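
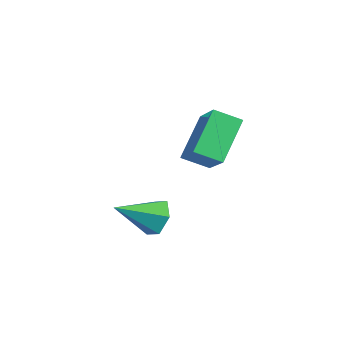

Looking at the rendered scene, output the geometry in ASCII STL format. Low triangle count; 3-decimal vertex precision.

solid 
facet normal 0.154 0.858 -0.489
outer loop
vertex -0.638 -2.107 -3.847
vertex -1.362 -1.816 -3.565
vertex -0.667 -1.692 -3.128
endloop
endfacet
facet normal 0.857 -0.430 0.283
outer loop
vertex -0.638 -2.107 -3.847
vertex -0.667 -1.692 -3.128
vertex -1.638 -3.344 -2.695
endloop
endfacet
facet normal 0.155 0.858 -0.490
outer loop
vertex -0.667 -1.692 -3.128
vertex -1.362 -1.816 -3.565
vertex -1.392 -1.401 -2.847
endloop
endfacet
facet normal 0.370 0.026 0.929
outer loop
vertex -0.667 -1.692 -3.128
vertex -1.392 -1.401 -2.847
vertex -1.638 -3.344 -2.695
endloop
endfacet
facet normal 0.155 0.858 -0.490
outer loop
vertex -1.392 -1.401 -2.847
vertex -1.362 -1.816 -3.565
vertex -2.087 -1.525 -3.284
endloop
endfacet
facet normal -0.545 0.134 0.828
outer loop
vertex -1.392 -1.401 -2.847
vertex -2.087 -1.525 -3.284
vertex -1.638 -3.344 -2.695
endloop
endfacet
facet normal 0.155 0.858 -0.490
outer loop
vertex -2.087 -1.525 -3.284
vertex -1.362 -1.816 -3.565
vertex -2.057 -1.94 -4.002
endloop
endfacet
facet normal -0.973 -0.213 0.083
outer loop
vertex -2.087 -1.525 -3.284
vertex -2.057 -1.94 -4.002
vertex -1.638 -3.344 -2.695
endloop
endfacet
facet normal 0.154 0.858 -0.489
outer loop
vertex -2.057 -1.94 -4.002
vertex -1.362 -1.816 -3.565
vertex -1.333 -2.231 -4.284
endloop
endfacet
facet normal -0.487 -0.668 -0.562
outer loop
vertex -2.057 -1.94 -4.002
vertex -1.333 -2.231 -4.284
vertex -1.638 -3.344 -2.695
endloop
endfacet
facet normal 0.154 0.858 -0.489
outer loop
vertex -1.333 -2.231 -4.284
vertex -1.362 -1.816 -3.565
vertex -0.638 -2.107 -3.847
endloop
endfacet
facet normal 0.429 -0.777 -0.462
outer loop
vertex -1.333 -2.231 -4.284
vertex -0.638 -2.107 -3.847
vertex -1.638 -3.344 -2.695
endloop
endfacet
facet normal -0.438 0.635 0.637
outer loop
vertex -3.242 1.438 -0.044
vertex -2.662 2.329 -0.533
vertex -4.675 1.692 -1.281
endloop
endfacet
facet normal -0.496 -0.761 0.418
outer loop
vertex -3.778 0.391 -2.587
vertex -3.242 1.438 -0.044
vertex -4.675 1.692 -1.281
endloop
endfacet
facet normal -0.438 0.635 0.637
outer loop
vertex -4.675 1.692 -1.281
vertex -2.662 2.329 -0.533
vertex -4.095 2.583 -1.77
endloop
endfacet
facet normal -0.750 0.133 -0.648
outer loop
vertex -4.095 2.583 -1.77
vertex -3.778 0.391 -2.587
vertex -4.675 1.692 -1.281
endloop
endfacet
facet normal 0.750 -0.133 0.648
outer loop
vertex -3.242 1.438 -0.044
vertex -1.765 1.028 -1.839
vertex -2.662 2.329 -0.533
endloop
endfacet
facet normal -0.496 -0.761 0.418
outer loop
vertex -2.345 0.137 -1.35
vertex -3.242 1.438 -0.044
vertex -3.778 0.391 -2.587
endloop
endfacet
facet normal 0.750 -0.133 0.648
outer loop
vertex -2.345 0.137 -1.35
vertex -1.765 1.028 -1.839
vertex -3.242 1.438 -0.044
endloop
endfacet
facet normal 0.496 0.761 -0.418
outer loop
vertex -2.662 2.329 -0.533
vertex -1.765 1.028 -1.839
vertex -4.095 2.583 -1.77
endloop
endfacet
facet normal -0.750 0.133 -0.648
outer loop
vertex -3.198 1.282 -3.076
vertex -3.778 0.391 -2.587
vertex -4.095 2.583 -1.77
endloop
endfacet
facet normal 0.496 0.761 -0.418
outer loop
vertex -4.095 2.583 -1.77
vertex -1.765 1.028 -1.839
vertex -3.198 1.282 -3.076
endloop
endfacet
facet normal 0.438 -0.635 -0.637
outer loop
vertex -3.198 1.282 -3.076
vertex -2.345 0.137 -1.35
vertex -3.778 0.391 -2.587
endloop
endfacet
facet normal 0.438 -0.635 -0.637
outer loop
vertex -1.765 1.028 -1.839
vertex -2.345 0.137 -1.35
vertex -3.198 1.282 -3.076
endloop
endfacet

endsolid


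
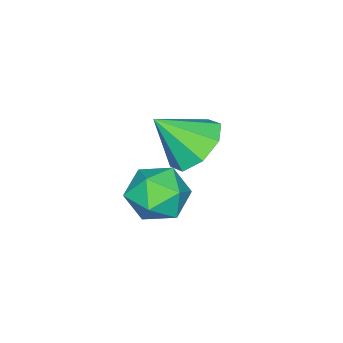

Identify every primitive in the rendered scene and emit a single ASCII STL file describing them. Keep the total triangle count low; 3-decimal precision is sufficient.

solid 
facet normal -0.400 0.588 -0.703
outer loop
vertex -1.472 0.557 -1.719
vertex -2.024 0.976 -1.055
vertex -1.149 1.143 -1.413
endloop
endfacet
facet normal 0.896 -0.419 -0.143
outer loop
vertex -1.472 0.557 -1.719
vertex -1.149 1.143 -1.413
vertex -1.416 0.084 0.015
endloop
endfacet
facet normal -0.400 0.587 -0.704
outer loop
vertex -1.149 1.143 -1.413
vertex -2.024 0.976 -1.055
vertex -1.339 1.631 -0.898
endloop
endfacet
facet normal 0.961 0.104 0.256
outer loop
vertex -1.149 1.143 -1.413
vertex -1.339 1.631 -0.898
vertex -1.416 0.084 0.015
endloop
endfacet
facet normal -0.400 0.587 -0.703
outer loop
vertex -1.339 1.631 -0.898
vertex -2.024 0.976 -1.055
vertex -1.931 1.735 -0.474
endloop
endfacet
facet normal 0.580 0.392 0.714
outer loop
vertex -1.339 1.631 -0.898
vertex -1.931 1.735 -0.474
vertex -1.416 0.084 0.015
endloop
endfacet
facet normal -0.401 0.587 -0.703
outer loop
vertex -1.931 1.735 -0.474
vertex -2.024 0.976 -1.055
vertex -2.576 1.395 -0.39
endloop
endfacet
facet normal -0.021 0.278 0.960
outer loop
vertex -1.931 1.735 -0.474
vertex -2.576 1.395 -0.39
vertex -1.416 0.084 0.015
endloop
endfacet
facet normal -0.400 0.588 -0.703
outer loop
vertex -2.576 1.395 -0.39
vertex -2.024 0.976 -1.055
vertex -2.899 0.81 -0.696
endloop
endfacet
facet normal -0.493 -0.173 0.852
outer loop
vertex -2.576 1.395 -0.39
vertex -2.899 0.81 -0.696
vertex -1.416 0.084 0.015
endloop
endfacet
facet normal -0.400 0.587 -0.704
outer loop
vertex -2.899 0.81 -0.696
vertex -2.024 0.976 -1.055
vertex -2.709 0.322 -1.211
endloop
endfacet
facet normal -0.558 -0.695 0.453
outer loop
vertex -2.899 0.81 -0.696
vertex -2.709 0.322 -1.211
vertex -1.416 0.084 0.015
endloop
endfacet
facet normal -0.401 0.588 -0.703
outer loop
vertex -2.709 0.322 -1.211
vertex -2.024 0.976 -1.055
vertex -2.118 0.218 -1.635
endloop
endfacet
facet normal -0.177 -0.984 -0.005
outer loop
vertex -2.709 0.322 -1.211
vertex -2.118 0.218 -1.635
vertex -1.416 0.084 0.015
endloop
endfacet
facet normal -0.400 0.588 -0.703
outer loop
vertex -2.118 0.218 -1.635
vertex -2.024 0.976 -1.055
vertex -1.472 0.557 -1.719
endloop
endfacet
facet normal 0.424 -0.870 -0.251
outer loop
vertex -2.118 0.218 -1.635
vertex -1.472 0.557 -1.719
vertex -1.416 0.084 0.015
endloop
endfacet
facet normal -0.947 0.214 0.239
outer loop
vertex -2.574 0.515 -3.597
vertex -2.795 -0.438 -3.618
vertex -2.491 -0.024 -2.785
endloop
endfacet
facet normal -0.500 0.697 0.514
outer loop
vertex -2.574 0.515 -3.597
vertex -2.491 -0.024 -2.785
vertex -1.803 0.634 -3.008
endloop
endfacet
facet normal -0.135 0.991 -0.024
outer loop
vertex -2.574 0.515 -3.597
vertex -1.803 0.634 -3.008
vertex -1.681 0.627 -3.978
endloop
endfacet
facet normal -0.356 0.689 -0.631
outer loop
vertex -2.574 0.515 -3.597
vertex -1.681 0.627 -3.978
vertex -2.294 -0.035 -4.355
endloop
endfacet
facet normal -0.858 0.209 -0.469
outer loop
vertex -2.574 0.515 -3.597
vertex -2.294 -0.035 -4.355
vertex -2.795 -0.438 -3.618
endloop
endfacet
facet normal -0.036 0.354 0.934
outer loop
vertex -1.803 0.634 -3.008
vertex -2.491 -0.024 -2.785
vertex -1.546 -0.245 -2.665
endloop
endfacet
facet normal -0.759 -0.428 0.490
outer loop
vertex -2.491 -0.024 -2.785
vertex -2.795 -0.438 -3.618
vertex -2.159 -0.907 -3.042
endloop
endfacet
facet normal -0.615 -0.436 -0.657
outer loop
vertex -2.795 -0.438 -3.618
vertex -2.294 -0.035 -4.355
vertex -2.037 -0.914 -4.012
endloop
endfacet
facet normal 0.197 0.341 -0.919
outer loop
vertex -2.294 -0.035 -4.355
vertex -1.681 0.627 -3.978
vertex -1.349 -0.256 -4.235
endloop
endfacet
facet normal 0.554 0.830 0.064
outer loop
vertex -1.681 0.627 -3.978
vertex -1.803 0.634 -3.008
vertex -1.045 0.158 -3.402
endloop
endfacet
facet normal 0.356 -0.689 0.631
outer loop
vertex -1.266 -0.795 -3.423
vertex -1.546 -0.245 -2.665
vertex -2.159 -0.907 -3.042
endloop
endfacet
facet normal 0.135 -0.991 0.024
outer loop
vertex -1.266 -0.795 -3.423
vertex -2.159 -0.907 -3.042
vertex -2.037 -0.914 -4.012
endloop
endfacet
facet normal 0.500 -0.697 -0.514
outer loop
vertex -1.266 -0.795 -3.423
vertex -2.037 -0.914 -4.012
vertex -1.349 -0.256 -4.235
endloop
endfacet
facet normal 0.947 -0.214 -0.239
outer loop
vertex -1.266 -0.795 -3.423
vertex -1.349 -0.256 -4.235
vertex -1.045 0.158 -3.402
endloop
endfacet
facet normal 0.858 -0.209 0.469
outer loop
vertex -1.266 -0.795 -3.423
vertex -1.045 0.158 -3.402
vertex -1.546 -0.245 -2.665
endloop
endfacet
facet normal -0.197 -0.341 0.919
outer loop
vertex -2.159 -0.907 -3.042
vertex -1.546 -0.245 -2.665
vertex -2.491 -0.024 -2.785
endloop
endfacet
facet normal -0.554 -0.830 -0.064
outer loop
vertex -2.037 -0.914 -4.012
vertex -2.159 -0.907 -3.042
vertex -2.795 -0.438 -3.618
endloop
endfacet
facet normal 0.036 -0.354 -0.934
outer loop
vertex -1.349 -0.256 -4.235
vertex -2.037 -0.914 -4.012
vertex -2.294 -0.035 -4.355
endloop
endfacet
facet normal 0.759 0.428 -0.490
outer loop
vertex -1.045 0.158 -3.402
vertex -1.349 -0.256 -4.235
vertex -1.681 0.627 -3.978
endloop
endfacet
facet normal 0.615 0.436 0.657
outer loop
vertex -1.546 -0.245 -2.665
vertex -1.045 0.158 -3.402
vertex -1.803 0.634 -3.008
endloop
endfacet

endsolid


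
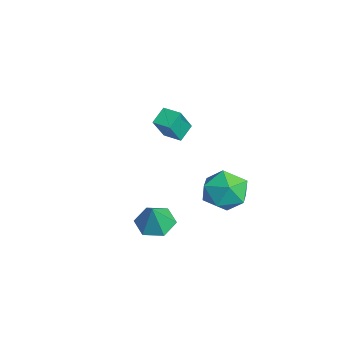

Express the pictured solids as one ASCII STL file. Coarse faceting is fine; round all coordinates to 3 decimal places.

solid 
facet normal -0.811 0.012 0.584
outer loop
vertex 1.979 3.534 1.311
vertex 1.941 2.294 1.284
vertex 2.587 2.877 2.169
endloop
endfacet
facet normal -0.393 0.574 0.718
outer loop
vertex 1.979 3.534 1.311
vertex 2.587 2.877 2.169
vertex 3.119 3.876 1.661
endloop
endfacet
facet normal -0.317 0.942 0.111
outer loop
vertex 1.979 3.534 1.311
vertex 3.119 3.876 1.661
vertex 2.802 3.911 0.462
endloop
endfacet
facet normal -0.688 0.607 -0.398
outer loop
vertex 1.979 3.534 1.311
vertex 2.802 3.911 0.462
vertex 2.074 2.933 0.229
endloop
endfacet
facet normal -0.994 0.033 -0.105
outer loop
vertex 1.979 3.534 1.311
vertex 2.074 2.933 0.229
vertex 1.941 2.294 1.284
endloop
endfacet
facet normal 0.250 0.330 0.910
outer loop
vertex 3.119 3.876 1.661
vertex 2.587 2.877 2.169
vertex 3.786 2.847 1.851
endloop
endfacet
facet normal -0.428 -0.579 0.694
outer loop
vertex 2.587 2.877 2.169
vertex 1.941 2.294 1.284
vertex 3.058 1.869 1.618
endloop
endfacet
facet normal -0.723 -0.547 -0.422
outer loop
vertex 1.941 2.294 1.284
vertex 2.074 2.933 0.229
vertex 2.741 1.904 0.419
endloop
endfacet
facet normal -0.228 0.383 -0.895
outer loop
vertex 2.074 2.933 0.229
vertex 2.802 3.911 0.462
vertex 3.273 2.903 -0.089
endloop
endfacet
facet normal 0.373 0.925 -0.072
outer loop
vertex 2.802 3.911 0.462
vertex 3.119 3.876 1.661
vertex 3.919 3.486 0.796
endloop
endfacet
facet normal 0.688 -0.607 0.398
outer loop
vertex 3.881 2.246 0.769
vertex 3.786 2.847 1.851
vertex 3.058 1.869 1.618
endloop
endfacet
facet normal 0.317 -0.942 -0.111
outer loop
vertex 3.881 2.246 0.769
vertex 3.058 1.869 1.618
vertex 2.741 1.904 0.419
endloop
endfacet
facet normal 0.393 -0.574 -0.718
outer loop
vertex 3.881 2.246 0.769
vertex 2.741 1.904 0.419
vertex 3.273 2.903 -0.089
endloop
endfacet
facet normal 0.811 -0.012 -0.584
outer loop
vertex 3.881 2.246 0.769
vertex 3.273 2.903 -0.089
vertex 3.919 3.486 0.796
endloop
endfacet
facet normal 0.994 -0.033 0.105
outer loop
vertex 3.881 2.246 0.769
vertex 3.919 3.486 0.796
vertex 3.786 2.847 1.851
endloop
endfacet
facet normal 0.228 -0.383 0.895
outer loop
vertex 3.058 1.869 1.618
vertex 3.786 2.847 1.851
vertex 2.587 2.877 2.169
endloop
endfacet
facet normal -0.373 -0.925 0.072
outer loop
vertex 2.741 1.904 0.419
vertex 3.058 1.869 1.618
vertex 1.941 2.294 1.284
endloop
endfacet
facet normal -0.250 -0.330 -0.910
outer loop
vertex 3.273 2.903 -0.089
vertex 2.741 1.904 0.419
vertex 2.074 2.933 0.229
endloop
endfacet
facet normal 0.428 0.579 -0.694
outer loop
vertex 3.919 3.486 0.796
vertex 3.273 2.903 -0.089
vertex 2.802 3.911 0.462
endloop
endfacet
facet normal 0.723 0.547 0.422
outer loop
vertex 3.786 2.847 1.851
vertex 3.919 3.486 0.796
vertex 3.119 3.876 1.661
endloop
endfacet
facet normal -0.381 0.182 -0.906
outer loop
vertex 3.339 -1.038 -1.007
vertex 2.792 -0.317 -0.632
vertex 3.69 -0.124 -0.971
endloop
endfacet
facet normal 0.928 -0.360 0.092
outer loop
vertex 3.339 -1.038 -1.007
vertex 3.69 -0.124 -0.971
vertex 3.348 -0.583 0.692
endloop
endfacet
facet normal -0.381 0.182 -0.906
outer loop
vertex 3.69 -0.124 -0.971
vertex 2.792 -0.317 -0.632
vertex 3.143 0.597 -0.596
endloop
endfacet
facet normal 0.829 0.472 0.301
outer loop
vertex 3.69 -0.124 -0.971
vertex 3.143 0.597 -0.596
vertex 3.348 -0.583 0.692
endloop
endfacet
facet normal -0.382 0.182 -0.906
outer loop
vertex 3.143 0.597 -0.596
vertex 2.792 -0.317 -0.632
vertex 2.245 0.404 -0.256
endloop
endfacet
facet normal 0.092 0.741 0.665
outer loop
vertex 3.143 0.597 -0.596
vertex 2.245 0.404 -0.256
vertex 3.348 -0.583 0.692
endloop
endfacet
facet normal -0.382 0.183 -0.906
outer loop
vertex 2.245 0.404 -0.256
vertex 2.792 -0.317 -0.632
vertex 1.893 -0.51 -0.292
endloop
endfacet
facet normal -0.545 0.178 0.819
outer loop
vertex 2.245 0.404 -0.256
vertex 1.893 -0.51 -0.292
vertex 3.348 -0.583 0.692
endloop
endfacet
facet normal -0.382 0.182 -0.906
outer loop
vertex 1.893 -0.51 -0.292
vertex 2.792 -0.317 -0.632
vertex 2.44 -1.231 -0.667
endloop
endfacet
facet normal -0.445 -0.655 0.610
outer loop
vertex 1.893 -0.51 -0.292
vertex 2.44 -1.231 -0.667
vertex 3.348 -0.583 0.692
endloop
endfacet
facet normal -0.382 0.182 -0.906
outer loop
vertex 2.44 -1.231 -0.667
vertex 2.792 -0.317 -0.632
vertex 3.339 -1.038 -1.007
endloop
endfacet
facet normal 0.291 -0.924 0.246
outer loop
vertex 2.44 -1.231 -0.667
vertex 3.339 -1.038 -1.007
vertex 3.348 -0.583 0.692
endloop
endfacet
facet normal -0.770 -0.637 -0.031
outer loop
vertex -3.365 1.57 2.796
vertex -3.864 2.239 1.443
vertex -2.782 0.892 2.246
endloop
endfacet
facet normal 0.314 -0.421 0.851
outer loop
vertex -1.996 1.541 2.277
vertex -3.365 1.57 2.796
vertex -2.782 0.892 2.246
endloop
endfacet
facet normal -0.770 -0.637 -0.031
outer loop
vertex -2.782 0.892 2.246
vertex -3.864 2.239 1.443
vertex -3.281 1.561 0.892
endloop
endfacet
facet normal 0.555 -0.647 -0.524
outer loop
vertex -3.281 1.561 0.892
vertex -1.996 1.541 2.277
vertex -2.782 0.892 2.246
endloop
endfacet
facet normal -0.554 0.646 0.524
outer loop
vertex -3.365 1.57 2.796
vertex -3.078 2.888 1.474
vertex -3.864 2.239 1.443
endloop
endfacet
facet normal 0.314 -0.422 0.851
outer loop
vertex -2.579 2.219 2.828
vertex -3.365 1.57 2.796
vertex -1.996 1.541 2.277
endloop
endfacet
facet normal -0.555 0.646 0.524
outer loop
vertex -2.579 2.219 2.828
vertex -3.078 2.888 1.474
vertex -3.365 1.57 2.796
endloop
endfacet
facet normal -0.314 0.421 -0.851
outer loop
vertex -3.864 2.239 1.443
vertex -3.078 2.888 1.474
vertex -3.281 1.561 0.892
endloop
endfacet
facet normal 0.555 -0.646 -0.524
outer loop
vertex -2.495 2.21 0.924
vertex -1.996 1.541 2.277
vertex -3.281 1.561 0.892
endloop
endfacet
facet normal -0.313 0.421 -0.851
outer loop
vertex -3.281 1.561 0.892
vertex -3.078 2.888 1.474
vertex -2.495 2.21 0.924
endloop
endfacet
facet normal 0.770 0.637 0.031
outer loop
vertex -2.495 2.21 0.924
vertex -2.579 2.219 2.828
vertex -1.996 1.541 2.277
endloop
endfacet
facet normal 0.770 0.637 0.031
outer loop
vertex -3.078 2.888 1.474
vertex -2.579 2.219 2.828
vertex -2.495 2.21 0.924
endloop
endfacet

endsolid


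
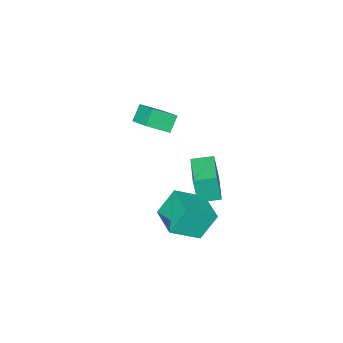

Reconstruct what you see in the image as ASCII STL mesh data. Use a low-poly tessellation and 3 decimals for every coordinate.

solid 
facet normal -0.690 0.464 -0.556
outer loop
vertex -4.054 -2.673 2.939
vertex -3.258 -2.492 2.101
vertex -4.428 -3.999 2.297
endloop
endfacet
facet normal -0.680 -0.155 0.716
outer loop
vertex -3.282 -4.768 3.219
vertex -4.054 -2.673 2.939
vertex -4.428 -3.999 2.297
endloop
endfacet
facet normal -0.690 0.464 -0.556
outer loop
vertex -4.428 -3.999 2.297
vertex -3.258 -2.492 2.101
vertex -3.632 -3.818 1.459
endloop
endfacet
facet normal -0.246 -0.873 -0.422
outer loop
vertex -3.632 -3.818 1.459
vertex -3.282 -4.768 3.219
vertex -4.428 -3.999 2.297
endloop
endfacet
facet normal 0.246 0.873 0.422
outer loop
vertex -4.054 -2.673 2.939
vertex -2.112 -3.261 3.023
vertex -3.258 -2.492 2.101
endloop
endfacet
facet normal -0.680 -0.155 0.716
outer loop
vertex -2.908 -3.442 3.861
vertex -4.054 -2.673 2.939
vertex -3.282 -4.768 3.219
endloop
endfacet
facet normal 0.246 0.873 0.422
outer loop
vertex -2.908 -3.442 3.861
vertex -2.112 -3.261 3.023
vertex -4.054 -2.673 2.939
endloop
endfacet
facet normal 0.680 0.155 -0.716
outer loop
vertex -3.258 -2.492 2.101
vertex -2.112 -3.261 3.023
vertex -3.632 -3.818 1.459
endloop
endfacet
facet normal -0.246 -0.873 -0.422
outer loop
vertex -2.486 -4.587 2.381
vertex -3.282 -4.768 3.219
vertex -3.632 -3.818 1.459
endloop
endfacet
facet normal 0.680 0.155 -0.716
outer loop
vertex -3.632 -3.818 1.459
vertex -2.112 -3.261 3.023
vertex -2.486 -4.587 2.381
endloop
endfacet
facet normal 0.690 -0.464 0.556
outer loop
vertex -2.486 -4.587 2.381
vertex -2.908 -3.442 3.861
vertex -3.282 -4.768 3.219
endloop
endfacet
facet normal 0.690 -0.464 0.556
outer loop
vertex -2.112 -3.261 3.023
vertex -2.908 -3.442 3.861
vertex -2.486 -4.587 2.381
endloop
endfacet
facet normal -0.490 0.232 0.840
outer loop
vertex 0.059 0.8 1.502
vertex 0.952 2.499 1.553
vertex -1.445 1.624 0.396
endloop
endfacet
facet normal -0.465 -0.885 -0.027
outer loop
vertex -0.552 1.201 -1.133
vertex 0.059 0.8 1.502
vertex -1.445 1.624 0.396
endloop
endfacet
facet normal -0.490 0.233 0.840
outer loop
vertex -1.445 1.624 0.396
vertex 0.952 2.499 1.553
vertex -0.551 3.323 0.447
endloop
endfacet
facet normal -0.737 0.404 -0.542
outer loop
vertex -0.551 3.323 0.447
vertex -0.552 1.201 -1.133
vertex -1.445 1.624 0.396
endloop
endfacet
facet normal 0.737 -0.404 0.542
outer loop
vertex 0.059 0.8 1.502
vertex 1.845 2.076 0.024
vertex 0.952 2.499 1.553
endloop
endfacet
facet normal -0.465 -0.885 -0.027
outer loop
vertex 0.951 0.377 -0.027
vertex 0.059 0.8 1.502
vertex -0.552 1.201 -1.133
endloop
endfacet
facet normal 0.737 -0.404 0.542
outer loop
vertex 0.951 0.377 -0.027
vertex 1.845 2.076 0.024
vertex 0.059 0.8 1.502
endloop
endfacet
facet normal 0.465 0.885 0.027
outer loop
vertex 0.952 2.499 1.553
vertex 1.845 2.076 0.024
vertex -0.551 3.323 0.447
endloop
endfacet
facet normal -0.737 0.404 -0.542
outer loop
vertex 0.341 2.9 -1.082
vertex -0.552 1.201 -1.133
vertex -0.551 3.323 0.447
endloop
endfacet
facet normal 0.465 0.885 0.027
outer loop
vertex -0.551 3.323 0.447
vertex 1.845 2.076 0.024
vertex 0.341 2.9 -1.082
endloop
endfacet
facet normal 0.490 -0.233 -0.840
outer loop
vertex 0.341 2.9 -1.082
vertex 0.951 0.377 -0.027
vertex -0.552 1.201 -1.133
endloop
endfacet
facet normal 0.490 -0.233 -0.840
outer loop
vertex 1.845 2.076 0.024
vertex 0.951 0.377 -0.027
vertex 0.341 2.9 -1.082
endloop
endfacet
facet normal -0.703 0.695 0.149
outer loop
vertex -1.081 2.543 4.766
vertex 0.327 3.947 4.856
vertex -1.212 2.788 3.008
endloop
endfacet
facet normal -0.707 -0.706 -0.046
outer loop
vertex -0.347 1.933 2.824
vertex -1.081 2.543 4.766
vertex -1.212 2.788 3.008
endloop
endfacet
facet normal -0.703 0.695 0.149
outer loop
vertex -1.212 2.788 3.008
vertex 0.327 3.947 4.856
vertex 0.196 4.192 3.098
endloop
endfacet
facet normal -0.074 0.138 -0.988
outer loop
vertex 0.196 4.192 3.098
vertex -0.347 1.933 2.824
vertex -1.212 2.788 3.008
endloop
endfacet
facet normal 0.074 -0.138 0.988
outer loop
vertex -1.081 2.543 4.766
vertex 1.192 3.092 4.672
vertex 0.327 3.947 4.856
endloop
endfacet
facet normal -0.707 -0.706 -0.046
outer loop
vertex -0.216 1.688 4.582
vertex -1.081 2.543 4.766
vertex -0.347 1.933 2.824
endloop
endfacet
facet normal 0.074 -0.138 0.988
outer loop
vertex -0.216 1.688 4.582
vertex 1.192 3.092 4.672
vertex -1.081 2.543 4.766
endloop
endfacet
facet normal 0.707 0.706 0.046
outer loop
vertex 0.327 3.947 4.856
vertex 1.192 3.092 4.672
vertex 0.196 4.192 3.098
endloop
endfacet
facet normal -0.074 0.138 -0.988
outer loop
vertex 1.061 3.337 2.914
vertex -0.347 1.933 2.824
vertex 0.196 4.192 3.098
endloop
endfacet
facet normal 0.707 0.706 0.046
outer loop
vertex 0.196 4.192 3.098
vertex 1.192 3.092 4.672
vertex 1.061 3.337 2.914
endloop
endfacet
facet normal 0.703 -0.695 -0.149
outer loop
vertex 1.061 3.337 2.914
vertex -0.216 1.688 4.582
vertex -0.347 1.933 2.824
endloop
endfacet
facet normal 0.703 -0.695 -0.149
outer loop
vertex 1.192 3.092 4.672
vertex -0.216 1.688 4.582
vertex 1.061 3.337 2.914
endloop
endfacet

endsolid


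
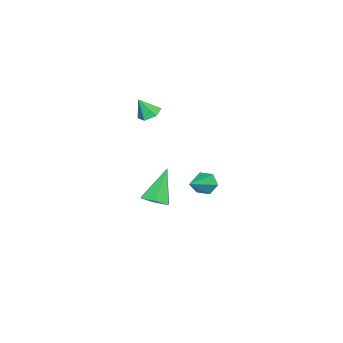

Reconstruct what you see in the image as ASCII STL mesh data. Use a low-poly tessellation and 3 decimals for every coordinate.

solid 
facet normal -0.215 0.425 -0.879
outer loop
vertex -2.142 -1.862 2.18
vertex -2.544 -2.365 2.035
vertex -2.779 -1.835 2.349
endloop
endfacet
facet normal 0.226 0.620 0.752
outer loop
vertex -2.142 -1.862 2.18
vertex -2.779 -1.835 2.349
vertex -2.296 -2.855 3.045
endloop
endfacet
facet normal -0.215 0.425 -0.879
outer loop
vertex -2.779 -1.835 2.349
vertex -2.544 -2.365 2.035
vertex -3.181 -2.338 2.204
endloop
endfacet
facet normal -0.588 0.247 0.770
outer loop
vertex -2.779 -1.835 2.349
vertex -3.181 -2.338 2.204
vertex -2.296 -2.855 3.045
endloop
endfacet
facet normal -0.215 0.427 -0.878
outer loop
vertex -3.181 -2.338 2.204
vertex -2.544 -2.365 2.035
vertex -2.946 -2.868 1.889
endloop
endfacet
facet normal -0.718 -0.562 0.410
outer loop
vertex -3.181 -2.338 2.204
vertex -2.946 -2.868 1.889
vertex -2.296 -2.855 3.045
endloop
endfacet
facet normal -0.215 0.427 -0.879
outer loop
vertex -2.946 -2.868 1.889
vertex -2.544 -2.365 2.035
vertex -2.308 -2.895 1.72
endloop
endfacet
facet normal -0.034 -0.999 0.030
outer loop
vertex -2.946 -2.868 1.889
vertex -2.308 -2.895 1.72
vertex -2.296 -2.855 3.045
endloop
endfacet
facet normal -0.216 0.426 -0.879
outer loop
vertex -2.308 -2.895 1.72
vertex -2.544 -2.365 2.035
vertex -1.907 -2.392 1.865
endloop
endfacet
facet normal 0.780 -0.625 0.012
outer loop
vertex -2.308 -2.895 1.72
vertex -1.907 -2.392 1.865
vertex -2.296 -2.855 3.045
endloop
endfacet
facet normal -0.216 0.426 -0.878
outer loop
vertex -1.907 -2.392 1.865
vertex -2.544 -2.365 2.035
vertex -2.142 -1.862 2.18
endloop
endfacet
facet normal 0.910 0.183 0.372
outer loop
vertex -1.907 -2.392 1.865
vertex -2.142 -1.862 2.18
vertex -2.296 -2.855 3.045
endloop
endfacet
facet normal 0.521 -0.124 -0.844
outer loop
vertex -2.424 -2.11 -4.341
vertex -3.126 -2.343 -4.74
vertex -2.902 -1.533 -4.721
endloop
endfacet
facet normal 0.434 0.718 0.544
outer loop
vertex -2.424 -2.11 -4.341
vertex -2.902 -1.533 -4.721
vertex -4.234 -2.077 -2.94
endloop
endfacet
facet normal 0.520 -0.124 -0.845
outer loop
vertex -2.902 -1.533 -4.721
vertex -3.126 -2.343 -4.74
vertex -3.604 -1.766 -5.119
endloop
endfacet
facet normal -0.334 0.942 0.038
outer loop
vertex -2.902 -1.533 -4.721
vertex -3.604 -1.766 -5.119
vertex -4.234 -2.077 -2.94
endloop
endfacet
facet normal 0.520 -0.124 -0.845
outer loop
vertex -3.604 -1.766 -5.119
vertex -3.126 -2.343 -4.74
vertex -3.828 -2.575 -5.138
endloop
endfacet
facet normal -0.936 0.265 -0.233
outer loop
vertex -3.604 -1.766 -5.119
vertex -3.828 -2.575 -5.138
vertex -4.234 -2.077 -2.94
endloop
endfacet
facet normal 0.520 -0.125 -0.845
outer loop
vertex -3.828 -2.575 -5.138
vertex -3.126 -2.343 -4.74
vertex -3.349 -3.152 -4.758
endloop
endfacet
facet normal -0.770 -0.638 0.002
outer loop
vertex -3.828 -2.575 -5.138
vertex -3.349 -3.152 -4.758
vertex -4.234 -2.077 -2.94
endloop
endfacet
facet normal 0.520 -0.125 -0.845
outer loop
vertex -3.349 -3.152 -4.758
vertex -3.126 -2.343 -4.74
vertex -2.647 -2.92 -4.36
endloop
endfacet
facet normal -0.003 -0.861 0.508
outer loop
vertex -3.349 -3.152 -4.758
vertex -2.647 -2.92 -4.36
vertex -4.234 -2.077 -2.94
endloop
endfacet
facet normal 0.521 -0.124 -0.845
outer loop
vertex -2.647 -2.92 -4.36
vertex -3.126 -2.343 -4.74
vertex -2.424 -2.11 -4.341
endloop
endfacet
facet normal 0.600 -0.183 0.779
outer loop
vertex -2.647 -2.92 -4.36
vertex -2.424 -2.11 -4.341
vertex -4.234 -2.077 -2.94
endloop
endfacet
facet normal -0.870 0.104 -0.482
outer loop
vertex -0.788 1.377 -1.879
vertex -1.104 1.011 -1.387
vertex -1.055 1.697 -1.328
endloop
endfacet
facet normal 0.549 0.811 -0.205
outer loop
vertex -0.788 1.377 -1.879
vertex -1.055 1.697 -1.328
vertex 0.584 0.809 -0.453
endloop
endfacet
facet normal -0.871 0.104 -0.480
outer loop
vertex -1.055 1.697 -1.328
vertex -1.104 1.011 -1.387
vertex -1.37 1.33 -0.836
endloop
endfacet
facet normal 0.083 0.773 0.629
outer loop
vertex -1.055 1.697 -1.328
vertex -1.37 1.33 -0.836
vertex 0.584 0.809 -0.453
endloop
endfacet
facet normal -0.870 0.105 -0.481
outer loop
vertex -1.37 1.33 -0.836
vertex -1.104 1.011 -1.387
vertex -1.42 0.645 -0.895
endloop
endfacet
facet normal -0.210 -0.069 0.975
outer loop
vertex -1.37 1.33 -0.836
vertex -1.42 0.645 -0.895
vertex 0.584 0.809 -0.453
endloop
endfacet
facet normal -0.870 0.104 -0.481
outer loop
vertex -1.42 0.645 -0.895
vertex -1.104 1.011 -1.387
vertex -1.154 0.325 -1.445
endloop
endfacet
facet normal -0.037 -0.871 0.489
outer loop
vertex -1.42 0.645 -0.895
vertex -1.154 0.325 -1.445
vertex 0.584 0.809 -0.453
endloop
endfacet
facet normal -0.870 0.104 -0.481
outer loop
vertex -1.154 0.325 -1.445
vertex -1.104 1.011 -1.387
vertex -0.838 0.692 -1.937
endloop
endfacet
facet normal 0.430 -0.834 -0.346
outer loop
vertex -1.154 0.325 -1.445
vertex -0.838 0.692 -1.937
vertex 0.584 0.809 -0.453
endloop
endfacet
facet normal -0.870 0.104 -0.481
outer loop
vertex -0.838 0.692 -1.937
vertex -1.104 1.011 -1.387
vertex -0.788 1.377 -1.879
endloop
endfacet
facet normal 0.722 0.006 -0.692
outer loop
vertex -0.838 0.692 -1.937
vertex -0.788 1.377 -1.879
vertex 0.584 0.809 -0.453
endloop
endfacet

endsolid


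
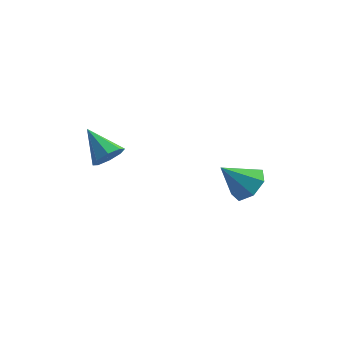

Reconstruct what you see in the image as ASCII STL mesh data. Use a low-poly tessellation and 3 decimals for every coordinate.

solid 
facet normal 0.648 0.255 -0.718
outer loop
vertex 4.244 3.12 -2.944
vertex 3.705 2.555 -3.631
vertex 3.587 3.558 -3.381
endloop
endfacet
facet normal -0.093 0.629 0.771
outer loop
vertex 4.244 3.12 -2.944
vertex 3.587 3.558 -3.381
vertex 2.515 2.085 -2.309
endloop
endfacet
facet normal 0.647 0.255 -0.719
outer loop
vertex 3.587 3.558 -3.381
vertex 3.705 2.555 -3.631
vertex 3.018 3.24 -4.006
endloop
endfacet
facet normal -0.677 0.686 0.267
outer loop
vertex 3.587 3.558 -3.381
vertex 3.018 3.24 -4.006
vertex 2.515 2.085 -2.309
endloop
endfacet
facet normal 0.647 0.255 -0.719
outer loop
vertex 3.018 3.24 -4.006
vertex 3.705 2.555 -3.631
vertex 2.967 2.407 -4.348
endloop
endfacet
facet normal -0.971 0.139 -0.193
outer loop
vertex 3.018 3.24 -4.006
vertex 2.967 2.407 -4.348
vertex 2.515 2.085 -2.309
endloop
endfacet
facet normal 0.647 0.256 -0.718
outer loop
vertex 2.967 2.407 -4.348
vertex 3.705 2.555 -3.631
vertex 3.472 1.685 -4.151
endloop
endfacet
facet normal -0.756 -0.600 -0.262
outer loop
vertex 2.967 2.407 -4.348
vertex 3.472 1.685 -4.151
vertex 2.515 2.085 -2.309
endloop
endfacet
facet normal 0.647 0.256 -0.718
outer loop
vertex 3.472 1.685 -4.151
vertex 3.705 2.555 -3.631
vertex 4.152 1.619 -3.562
endloop
endfacet
facet normal -0.192 -0.975 0.112
outer loop
vertex 3.472 1.685 -4.151
vertex 4.152 1.619 -3.562
vertex 2.515 2.085 -2.309
endloop
endfacet
facet normal 0.647 0.256 -0.718
outer loop
vertex 4.152 1.619 -3.562
vertex 3.705 2.555 -3.631
vertex 4.496 2.257 -3.025
endloop
endfacet
facet normal 0.295 -0.703 0.647
outer loop
vertex 4.152 1.619 -3.562
vertex 4.496 2.257 -3.025
vertex 2.515 2.085 -2.309
endloop
endfacet
facet normal 0.647 0.256 -0.718
outer loop
vertex 4.496 2.257 -3.025
vertex 3.705 2.555 -3.631
vertex 4.244 3.12 -2.944
endloop
endfacet
facet normal 0.339 0.011 0.941
outer loop
vertex 4.496 2.257 -3.025
vertex 4.244 3.12 -2.944
vertex 2.515 2.085 -2.309
endloop
endfacet
facet normal 0.680 -0.499 -0.537
outer loop
vertex -1.223 -1.235 0.802
vertex -1.724 -1.221 0.154
vertex -1.136 -0.729 0.442
endloop
endfacet
facet normal 0.401 0.484 0.778
outer loop
vertex -1.223 -1.235 0.802
vertex -1.136 -0.729 0.442
vertex -2.956 -0.319 1.126
endloop
endfacet
facet normal 0.680 -0.499 -0.537
outer loop
vertex -1.136 -0.729 0.442
vertex -1.724 -1.221 0.154
vertex -1.394 -0.511 -0.087
endloop
endfacet
facet normal 0.297 0.925 0.236
outer loop
vertex -1.136 -0.729 0.442
vertex -1.394 -0.511 -0.087
vertex -2.956 -0.319 1.126
endloop
endfacet
facet normal 0.681 -0.499 -0.537
outer loop
vertex -1.394 -0.511 -0.087
vertex -1.724 -1.221 0.154
vertex -1.845 -0.709 -0.475
endloop
endfacet
facet normal -0.135 0.937 -0.322
outer loop
vertex -1.394 -0.511 -0.087
vertex -1.845 -0.709 -0.475
vertex -2.956 -0.319 1.126
endloop
endfacet
facet normal 0.680 -0.499 -0.537
outer loop
vertex -1.845 -0.709 -0.475
vertex -1.724 -1.221 0.154
vertex -2.226 -1.207 -0.495
endloop
endfacet
facet normal -0.641 0.514 -0.570
outer loop
vertex -1.845 -0.709 -0.475
vertex -2.226 -1.207 -0.495
vertex -2.956 -0.319 1.126
endloop
endfacet
facet normal 0.681 -0.498 -0.537
outer loop
vertex -2.226 -1.207 -0.495
vertex -1.724 -1.221 0.154
vertex -2.313 -1.714 -0.135
endloop
endfacet
facet normal -0.926 -0.099 -0.363
outer loop
vertex -2.226 -1.207 -0.495
vertex -2.313 -1.714 -0.135
vertex -2.956 -0.319 1.126
endloop
endfacet
facet normal 0.681 -0.498 -0.537
outer loop
vertex -2.313 -1.714 -0.135
vertex -1.724 -1.221 0.154
vertex -2.055 -1.932 0.394
endloop
endfacet
facet normal -0.822 -0.540 0.178
outer loop
vertex -2.313 -1.714 -0.135
vertex -2.055 -1.932 0.394
vertex -2.956 -0.319 1.126
endloop
endfacet
facet normal 0.681 -0.498 -0.537
outer loop
vertex -2.055 -1.932 0.394
vertex -1.724 -1.221 0.154
vertex -1.604 -1.734 0.782
endloop
endfacet
facet normal -0.391 -0.552 0.736
outer loop
vertex -2.055 -1.932 0.394
vertex -1.604 -1.734 0.782
vertex -2.956 -0.319 1.126
endloop
endfacet
facet normal 0.681 -0.498 -0.537
outer loop
vertex -1.604 -1.734 0.782
vertex -1.724 -1.221 0.154
vertex -1.223 -1.235 0.802
endloop
endfacet
facet normal 0.116 -0.128 0.985
outer loop
vertex -1.604 -1.734 0.782
vertex -1.223 -1.235 0.802
vertex -2.956 -0.319 1.126
endloop
endfacet

endsolid


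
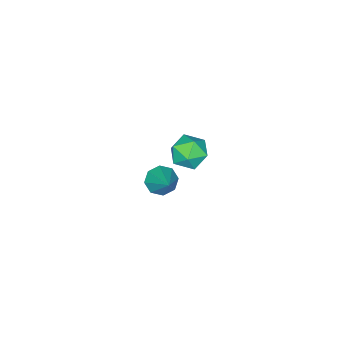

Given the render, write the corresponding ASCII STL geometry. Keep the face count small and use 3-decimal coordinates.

solid 
facet normal -0.700 0.713 -0.038
outer loop
vertex 2.054 -0.825 2.244
vertex 1.779 -1.05 3.099
vertex 2.437 -0.41 2.978
endloop
endfacet
facet normal -0.134 0.891 -0.434
outer loop
vertex 2.054 -0.825 2.244
vertex 2.437 -0.41 2.978
vertex 2.967 -0.676 2.267
endloop
endfacet
facet normal -0.039 0.380 -0.924
outer loop
vertex 2.054 -0.825 2.244
vertex 2.967 -0.676 2.267
vertex 2.638 -1.48 1.95
endloop
endfacet
facet normal -0.546 -0.114 -0.830
outer loop
vertex 2.054 -0.825 2.244
vertex 2.638 -1.48 1.95
vertex 1.904 -1.711 2.464
endloop
endfacet
facet normal -0.955 0.091 -0.283
outer loop
vertex 2.054 -0.825 2.244
vertex 1.904 -1.711 2.464
vertex 1.779 -1.05 3.099
endloop
endfacet
facet normal 0.439 0.898 -0.009
outer loop
vertex 2.967 -0.676 2.267
vertex 2.437 -0.41 2.978
vertex 3.256 -0.809 3.136
endloop
endfacet
facet normal -0.477 0.610 0.632
outer loop
vertex 2.437 -0.41 2.978
vertex 1.779 -1.05 3.099
vertex 2.522 -1.04 3.65
endloop
endfacet
facet normal -0.889 -0.394 0.235
outer loop
vertex 1.779 -1.05 3.099
vertex 1.904 -1.711 2.464
vertex 2.193 -1.844 3.333
endloop
endfacet
facet normal -0.228 -0.725 -0.651
outer loop
vertex 1.904 -1.711 2.464
vertex 2.638 -1.48 1.95
vertex 2.723 -2.11 2.622
endloop
endfacet
facet normal 0.593 0.073 -0.802
outer loop
vertex 2.638 -1.48 1.95
vertex 2.967 -0.676 2.267
vertex 3.381 -1.47 2.501
endloop
endfacet
facet normal 0.546 0.114 0.830
outer loop
vertex 3.106 -1.695 3.356
vertex 3.256 -0.809 3.136
vertex 2.522 -1.04 3.65
endloop
endfacet
facet normal 0.039 -0.380 0.924
outer loop
vertex 3.106 -1.695 3.356
vertex 2.522 -1.04 3.65
vertex 2.193 -1.844 3.333
endloop
endfacet
facet normal 0.134 -0.891 0.434
outer loop
vertex 3.106 -1.695 3.356
vertex 2.193 -1.844 3.333
vertex 2.723 -2.11 2.622
endloop
endfacet
facet normal 0.700 -0.713 0.038
outer loop
vertex 3.106 -1.695 3.356
vertex 2.723 -2.11 2.622
vertex 3.381 -1.47 2.501
endloop
endfacet
facet normal 0.955 -0.091 0.283
outer loop
vertex 3.106 -1.695 3.356
vertex 3.381 -1.47 2.501
vertex 3.256 -0.809 3.136
endloop
endfacet
facet normal 0.228 0.725 0.651
outer loop
vertex 2.522 -1.04 3.65
vertex 3.256 -0.809 3.136
vertex 2.437 -0.41 2.978
endloop
endfacet
facet normal -0.593 -0.073 0.802
outer loop
vertex 2.193 -1.844 3.333
vertex 2.522 -1.04 3.65
vertex 1.779 -1.05 3.099
endloop
endfacet
facet normal -0.439 -0.898 0.009
outer loop
vertex 2.723 -2.11 2.622
vertex 2.193 -1.844 3.333
vertex 1.904 -1.711 2.464
endloop
endfacet
facet normal 0.477 -0.610 -0.632
outer loop
vertex 3.381 -1.47 2.501
vertex 2.723 -2.11 2.622
vertex 2.638 -1.48 1.95
endloop
endfacet
facet normal 0.889 0.394 -0.235
outer loop
vertex 3.256 -0.809 3.136
vertex 3.381 -1.47 2.501
vertex 2.967 -0.676 2.267
endloop
endfacet
facet normal -0.463 -0.623 -0.630
outer loop
vertex 1.432 -4.299 -3.4
vertex 0.76 -4.209 -2.995
vertex 1.097 -3.841 -3.607
endloop
endfacet
facet normal 0.817 0.418 -0.397
outer loop
vertex 1.432 -4.299 -3.4
vertex 1.097 -3.841 -3.607
vertex 1.56 -3.131 -1.905
endloop
endfacet
facet normal -0.463 -0.624 -0.630
outer loop
vertex 1.097 -3.841 -3.607
vertex 0.76 -4.209 -2.995
vertex 0.564 -3.598 -3.456
endloop
endfacet
facet normal 0.270 0.860 -0.432
outer loop
vertex 1.097 -3.841 -3.607
vertex 0.564 -3.598 -3.456
vertex 1.56 -3.131 -1.905
endloop
endfacet
facet normal -0.462 -0.624 -0.630
outer loop
vertex 0.564 -3.598 -3.456
vertex 0.76 -4.209 -2.995
vertex 0.146 -3.714 -3.035
endloop
endfacet
facet normal -0.332 0.941 -0.070
outer loop
vertex 0.564 -3.598 -3.456
vertex 0.146 -3.714 -3.035
vertex 1.56 -3.131 -1.905
endloop
endfacet
facet normal -0.462 -0.624 -0.630
outer loop
vertex 0.146 -3.714 -3.035
vertex 0.76 -4.209 -2.995
vertex 0.087 -4.119 -2.59
endloop
endfacet
facet normal -0.632 0.613 0.474
outer loop
vertex 0.146 -3.714 -3.035
vertex 0.087 -4.119 -2.59
vertex 1.56 -3.131 -1.905
endloop
endfacet
facet normal -0.463 -0.623 -0.631
outer loop
vertex 0.087 -4.119 -2.59
vertex 0.76 -4.209 -2.995
vertex 0.423 -4.578 -2.383
endloop
endfacet
facet normal -0.457 0.066 0.887
outer loop
vertex 0.087 -4.119 -2.59
vertex 0.423 -4.578 -2.383
vertex 1.56 -3.131 -1.905
endloop
endfacet
facet normal -0.463 -0.623 -0.631
outer loop
vertex 0.423 -4.578 -2.383
vertex 0.76 -4.209 -2.995
vertex 0.955 -4.82 -2.534
endloop
endfacet
facet normal 0.091 -0.376 0.922
outer loop
vertex 0.423 -4.578 -2.383
vertex 0.955 -4.82 -2.534
vertex 1.56 -3.131 -1.905
endloop
endfacet
facet normal -0.462 -0.623 -0.631
outer loop
vertex 0.955 -4.82 -2.534
vertex 0.76 -4.209 -2.995
vertex 1.374 -4.705 -2.955
endloop
endfacet
facet normal 0.690 -0.456 0.562
outer loop
vertex 0.955 -4.82 -2.534
vertex 1.374 -4.705 -2.955
vertex 1.56 -3.131 -1.905
endloop
endfacet
facet normal -0.463 -0.624 -0.630
outer loop
vertex 1.374 -4.705 -2.955
vertex 0.76 -4.209 -2.995
vertex 1.432 -4.299 -3.4
endloop
endfacet
facet normal 0.992 -0.126 0.014
outer loop
vertex 1.374 -4.705 -2.955
vertex 1.432 -4.299 -3.4
vertex 1.56 -3.131 -1.905
endloop
endfacet

endsolid


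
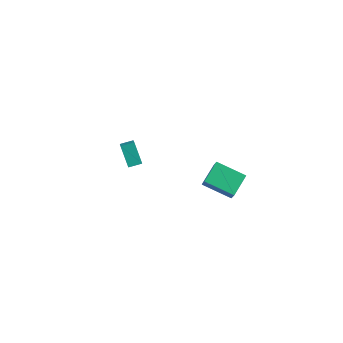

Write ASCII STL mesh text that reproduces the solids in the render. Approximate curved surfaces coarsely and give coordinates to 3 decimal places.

solid 
facet normal -0.392 0.380 -0.838
outer loop
vertex 2.352 0.946 3.325
vertex 3.987 1.317 2.728
vertex 2.418 -0.316 2.722
endloop
endfacet
facet normal -0.919 -0.208 0.335
outer loop
vertex 2.853 -0.737 3.652
vertex 2.352 0.946 3.325
vertex 2.418 -0.316 2.722
endloop
endfacet
facet normal -0.392 0.380 -0.838
outer loop
vertex 2.418 -0.316 2.722
vertex 3.987 1.317 2.728
vertex 4.053 0.056 2.125
endloop
endfacet
facet normal 0.048 -0.901 -0.430
outer loop
vertex 4.053 0.056 2.125
vertex 2.853 -0.737 3.652
vertex 2.418 -0.316 2.722
endloop
endfacet
facet normal -0.047 0.901 0.430
outer loop
vertex 2.352 0.946 3.325
vertex 4.422 0.896 3.658
vertex 3.987 1.317 2.728
endloop
endfacet
facet normal -0.919 -0.208 0.335
outer loop
vertex 2.787 0.524 4.255
vertex 2.352 0.946 3.325
vertex 2.853 -0.737 3.652
endloop
endfacet
facet normal -0.048 0.901 0.431
outer loop
vertex 2.787 0.524 4.255
vertex 4.422 0.896 3.658
vertex 2.352 0.946 3.325
endloop
endfacet
facet normal 0.919 0.208 -0.335
outer loop
vertex 3.987 1.317 2.728
vertex 4.422 0.896 3.658
vertex 4.053 0.056 2.125
endloop
endfacet
facet normal 0.047 -0.901 -0.431
outer loop
vertex 4.488 -0.366 3.055
vertex 2.853 -0.737 3.652
vertex 4.053 0.056 2.125
endloop
endfacet
facet normal 0.919 0.208 -0.335
outer loop
vertex 4.053 0.056 2.125
vertex 4.422 0.896 3.658
vertex 4.488 -0.366 3.055
endloop
endfacet
facet normal 0.392 -0.380 0.838
outer loop
vertex 4.488 -0.366 3.055
vertex 2.787 0.524 4.255
vertex 2.853 -0.737 3.652
endloop
endfacet
facet normal 0.392 -0.380 0.838
outer loop
vertex 4.422 0.896 3.658
vertex 2.787 0.524 4.255
vertex 4.488 -0.366 3.055
endloop
endfacet
facet normal -0.605 0.349 0.716
outer loop
vertex -3.91 1.08 1.248
vertex -3.387 1.666 1.404
vertex -4.675 2.064 0.122
endloop
endfacet
facet normal -0.654 -0.731 -0.195
outer loop
vertex -3.793 1.554 -0.924
vertex -3.91 1.08 1.248
vertex -4.675 2.064 0.122
endloop
endfacet
facet normal -0.605 0.349 0.716
outer loop
vertex -4.675 2.064 0.122
vertex -3.387 1.666 1.404
vertex -4.152 2.65 0.278
endloop
endfacet
facet normal -0.456 0.586 -0.670
outer loop
vertex -4.152 2.65 0.278
vertex -3.793 1.554 -0.924
vertex -4.675 2.064 0.122
endloop
endfacet
facet normal 0.456 -0.586 0.670
outer loop
vertex -3.91 1.08 1.248
vertex -2.505 1.156 0.358
vertex -3.387 1.666 1.404
endloop
endfacet
facet normal -0.654 -0.731 -0.195
outer loop
vertex -3.028 0.57 0.202
vertex -3.91 1.08 1.248
vertex -3.793 1.554 -0.924
endloop
endfacet
facet normal 0.456 -0.586 0.670
outer loop
vertex -3.028 0.57 0.202
vertex -2.505 1.156 0.358
vertex -3.91 1.08 1.248
endloop
endfacet
facet normal 0.654 0.731 0.195
outer loop
vertex -3.387 1.666 1.404
vertex -2.505 1.156 0.358
vertex -4.152 2.65 0.278
endloop
endfacet
facet normal -0.456 0.586 -0.670
outer loop
vertex -3.27 2.14 -0.768
vertex -3.793 1.554 -0.924
vertex -4.152 2.65 0.278
endloop
endfacet
facet normal 0.654 0.731 0.195
outer loop
vertex -4.152 2.65 0.278
vertex -2.505 1.156 0.358
vertex -3.27 2.14 -0.768
endloop
endfacet
facet normal 0.605 -0.349 -0.716
outer loop
vertex -3.27 2.14 -0.768
vertex -3.028 0.57 0.202
vertex -3.793 1.554 -0.924
endloop
endfacet
facet normal 0.605 -0.349 -0.716
outer loop
vertex -2.505 1.156 0.358
vertex -3.028 0.57 0.202
vertex -3.27 2.14 -0.768
endloop
endfacet

endsolid


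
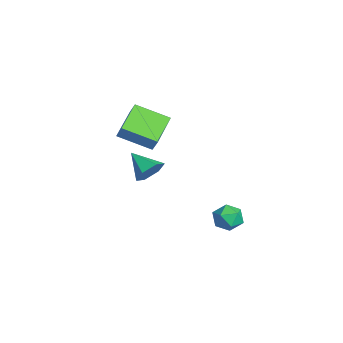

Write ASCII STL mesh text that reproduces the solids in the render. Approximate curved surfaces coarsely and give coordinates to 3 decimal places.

solid 
facet normal -0.041 0.534 0.845
outer loop
vertex 1.659 2.622 -3.353
vertex 1.678 1.956 -2.931
vertex 2.35 2.318 -3.127
endloop
endfacet
facet normal 0.289 0.900 0.327
outer loop
vertex 1.659 2.622 -3.353
vertex 2.35 2.318 -3.127
vertex 2.267 2.609 -3.855
endloop
endfacet
facet normal -0.163 0.961 -0.222
outer loop
vertex 1.659 2.622 -3.353
vertex 2.267 2.609 -3.855
vertex 1.542 2.428 -4.108
endloop
endfacet
facet normal -0.772 0.634 -0.043
outer loop
vertex 1.659 2.622 -3.353
vertex 1.542 2.428 -4.108
vertex 1.178 2.024 -3.537
endloop
endfacet
facet normal -0.696 0.370 0.616
outer loop
vertex 1.659 2.622 -3.353
vertex 1.178 2.024 -3.537
vertex 1.678 1.956 -2.931
endloop
endfacet
facet normal 0.849 0.517 0.110
outer loop
vertex 2.267 2.609 -3.855
vertex 2.35 2.318 -3.127
vertex 2.662 1.936 -3.743
endloop
endfacet
facet normal 0.316 -0.075 0.946
outer loop
vertex 2.35 2.318 -3.127
vertex 1.678 1.956 -2.931
vertex 2.298 1.532 -3.172
endloop
endfacet
facet normal -0.744 -0.341 0.575
outer loop
vertex 1.678 1.956 -2.931
vertex 1.178 2.024 -3.537
vertex 1.573 1.351 -3.425
endloop
endfacet
facet normal -0.866 0.085 -0.492
outer loop
vertex 1.178 2.024 -3.537
vertex 1.542 2.428 -4.108
vertex 1.49 1.642 -4.153
endloop
endfacet
facet normal 0.118 0.616 -0.779
outer loop
vertex 1.542 2.428 -4.108
vertex 2.267 2.609 -3.855
vertex 2.162 2.004 -4.349
endloop
endfacet
facet normal 0.772 -0.634 0.043
outer loop
vertex 2.181 1.338 -3.927
vertex 2.662 1.936 -3.743
vertex 2.298 1.532 -3.172
endloop
endfacet
facet normal 0.163 -0.961 0.222
outer loop
vertex 2.181 1.338 -3.927
vertex 2.298 1.532 -3.172
vertex 1.573 1.351 -3.425
endloop
endfacet
facet normal -0.289 -0.900 -0.327
outer loop
vertex 2.181 1.338 -3.927
vertex 1.573 1.351 -3.425
vertex 1.49 1.642 -4.153
endloop
endfacet
facet normal 0.041 -0.534 -0.845
outer loop
vertex 2.181 1.338 -3.927
vertex 1.49 1.642 -4.153
vertex 2.162 2.004 -4.349
endloop
endfacet
facet normal 0.696 -0.370 -0.616
outer loop
vertex 2.181 1.338 -3.927
vertex 2.162 2.004 -4.349
vertex 2.662 1.936 -3.743
endloop
endfacet
facet normal 0.866 -0.085 0.492
outer loop
vertex 2.298 1.532 -3.172
vertex 2.662 1.936 -3.743
vertex 2.35 2.318 -3.127
endloop
endfacet
facet normal -0.118 -0.616 0.779
outer loop
vertex 1.573 1.351 -3.425
vertex 2.298 1.532 -3.172
vertex 1.678 1.956 -2.931
endloop
endfacet
facet normal -0.849 -0.517 -0.110
outer loop
vertex 1.49 1.642 -4.153
vertex 1.573 1.351 -3.425
vertex 1.178 2.024 -3.537
endloop
endfacet
facet normal -0.316 0.075 -0.946
outer loop
vertex 2.162 2.004 -4.349
vertex 1.49 1.642 -4.153
vertex 1.542 2.428 -4.108
endloop
endfacet
facet normal 0.744 0.341 -0.575
outer loop
vertex 2.662 1.936 -3.743
vertex 2.162 2.004 -4.349
vertex 2.267 2.609 -3.855
endloop
endfacet
facet normal 0.730 0.458 -0.508
outer loop
vertex -2.528 -0.285 -2.536
vertex -2.893 -0.496 -3.251
vertex -3.087 0.222 -2.882
endloop
endfacet
facet normal -0.208 0.385 0.899
outer loop
vertex -2.528 -0.285 -2.536
vertex -3.087 0.222 -2.882
vertex -3.987 -1.184 -2.489
endloop
endfacet
facet normal 0.729 0.458 -0.508
outer loop
vertex -3.087 0.222 -2.882
vertex -2.893 -0.496 -3.251
vertex -3.452 0.01 -3.597
endloop
endfacet
facet normal -0.788 0.570 0.233
outer loop
vertex -3.087 0.222 -2.882
vertex -3.452 0.01 -3.597
vertex -3.987 -1.184 -2.489
endloop
endfacet
facet normal 0.729 0.459 -0.507
outer loop
vertex -3.452 0.01 -3.597
vertex -2.893 -0.496 -3.251
vertex -3.257 -0.708 -3.966
endloop
endfacet
facet normal -0.895 -0.013 -0.447
outer loop
vertex -3.452 0.01 -3.597
vertex -3.257 -0.708 -3.966
vertex -3.987 -1.184 -2.489
endloop
endfacet
facet normal 0.730 0.458 -0.507
outer loop
vertex -3.257 -0.708 -3.966
vertex -2.893 -0.496 -3.251
vertex -2.698 -1.214 -3.619
endloop
endfacet
facet normal -0.422 -0.781 -0.460
outer loop
vertex -3.257 -0.708 -3.966
vertex -2.698 -1.214 -3.619
vertex -3.987 -1.184 -2.489
endloop
endfacet
facet normal 0.730 0.458 -0.507
outer loop
vertex -2.698 -1.214 -3.619
vertex -2.893 -0.496 -3.251
vertex -2.334 -1.003 -2.904
endloop
endfacet
facet normal 0.157 -0.966 0.205
outer loop
vertex -2.698 -1.214 -3.619
vertex -2.334 -1.003 -2.904
vertex -3.987 -1.184 -2.489
endloop
endfacet
facet normal 0.730 0.457 -0.508
outer loop
vertex -2.334 -1.003 -2.904
vertex -2.893 -0.496 -3.251
vertex -2.528 -0.285 -2.536
endloop
endfacet
facet normal 0.264 -0.382 0.885
outer loop
vertex -2.334 -1.003 -2.904
vertex -2.528 -0.285 -2.536
vertex -3.987 -1.184 -2.489
endloop
endfacet
facet normal -0.484 -0.195 -0.853
outer loop
vertex -4.976 -1.028 -0.3
vertex -4.305 0.53 -1.037
vertex -3.471 -1.978 -0.937
endloop
endfacet
facet normal -0.363 -0.842 0.399
outer loop
vertex -3.055 -1.81 -0.203
vertex -4.976 -1.028 -0.3
vertex -3.471 -1.978 -0.937
endloop
endfacet
facet normal -0.484 -0.195 -0.853
outer loop
vertex -3.471 -1.978 -0.937
vertex -4.305 0.53 -1.037
vertex -2.8 -0.42 -1.674
endloop
endfacet
facet normal 0.797 -0.502 -0.337
outer loop
vertex -2.8 -0.42 -1.674
vertex -3.055 -1.81 -0.203
vertex -3.471 -1.978 -0.937
endloop
endfacet
facet normal -0.797 0.502 0.337
outer loop
vertex -4.976 -1.028 -0.3
vertex -3.889 0.698 -0.303
vertex -4.305 0.53 -1.037
endloop
endfacet
facet normal -0.363 -0.842 0.399
outer loop
vertex -4.56 -0.86 0.434
vertex -4.976 -1.028 -0.3
vertex -3.055 -1.81 -0.203
endloop
endfacet
facet normal -0.797 0.502 0.337
outer loop
vertex -4.56 -0.86 0.434
vertex -3.889 0.698 -0.303
vertex -4.976 -1.028 -0.3
endloop
endfacet
facet normal 0.363 0.842 -0.399
outer loop
vertex -4.305 0.53 -1.037
vertex -3.889 0.698 -0.303
vertex -2.8 -0.42 -1.674
endloop
endfacet
facet normal 0.797 -0.502 -0.337
outer loop
vertex -2.384 -0.252 -0.94
vertex -3.055 -1.81 -0.203
vertex -2.8 -0.42 -1.674
endloop
endfacet
facet normal 0.363 0.842 -0.399
outer loop
vertex -2.8 -0.42 -1.674
vertex -3.889 0.698 -0.303
vertex -2.384 -0.252 -0.94
endloop
endfacet
facet normal 0.484 0.195 0.853
outer loop
vertex -2.384 -0.252 -0.94
vertex -4.56 -0.86 0.434
vertex -3.055 -1.81 -0.203
endloop
endfacet
facet normal 0.484 0.195 0.853
outer loop
vertex -3.889 0.698 -0.303
vertex -4.56 -0.86 0.434
vertex -2.384 -0.252 -0.94
endloop
endfacet

endsolid


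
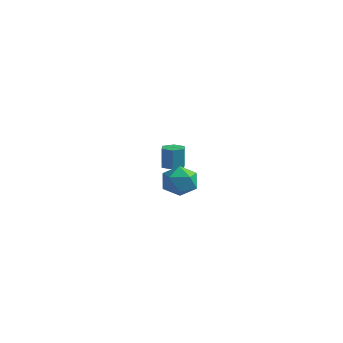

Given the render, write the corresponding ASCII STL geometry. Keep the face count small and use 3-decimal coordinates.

solid 
facet normal 0.497 0.305 0.813
outer loop
vertex 4.321 -2.776 3.164
vertex 3.884 -3.541 3.718
vertex 4.787 -3.704 3.227
endloop
endfacet
facet normal 0.866 0.450 0.219
outer loop
vertex 4.321 -2.776 3.164
vertex 4.787 -3.704 3.227
vertex 4.755 -3.199 2.318
endloop
endfacet
facet normal 0.461 0.865 -0.196
outer loop
vertex 4.321 -2.776 3.164
vertex 4.755 -3.199 2.318
vertex 3.832 -2.723 2.246
endloop
endfacet
facet normal -0.158 0.977 0.141
outer loop
vertex 4.321 -2.776 3.164
vertex 3.832 -2.723 2.246
vertex 3.293 -2.935 3.111
endloop
endfacet
facet normal -0.137 0.631 0.763
outer loop
vertex 4.321 -2.776 3.164
vertex 3.293 -2.935 3.111
vertex 3.884 -3.541 3.718
endloop
endfacet
facet normal 0.978 -0.164 -0.126
outer loop
vertex 4.755 -3.199 2.318
vertex 4.787 -3.704 3.227
vertex 4.587 -4.225 2.349
endloop
endfacet
facet normal 0.381 -0.399 0.834
outer loop
vertex 4.787 -3.704 3.227
vertex 3.884 -3.541 3.718
vertex 4.048 -4.437 3.214
endloop
endfacet
facet normal -0.644 0.128 0.755
outer loop
vertex 3.884 -3.541 3.718
vertex 3.293 -2.935 3.111
vertex 3.125 -3.961 3.142
endloop
endfacet
facet normal -0.679 0.689 -0.254
outer loop
vertex 3.293 -2.935 3.111
vertex 3.832 -2.723 2.246
vertex 3.093 -3.456 2.233
endloop
endfacet
facet normal 0.324 0.508 -0.798
outer loop
vertex 3.832 -2.723 2.246
vertex 4.755 -3.199 2.318
vertex 3.996 -3.619 1.742
endloop
endfacet
facet normal 0.158 -0.977 -0.141
outer loop
vertex 3.559 -4.384 2.296
vertex 4.587 -4.225 2.349
vertex 4.048 -4.437 3.214
endloop
endfacet
facet normal -0.461 -0.865 0.196
outer loop
vertex 3.559 -4.384 2.296
vertex 4.048 -4.437 3.214
vertex 3.125 -3.961 3.142
endloop
endfacet
facet normal -0.866 -0.450 -0.219
outer loop
vertex 3.559 -4.384 2.296
vertex 3.125 -3.961 3.142
vertex 3.093 -3.456 2.233
endloop
endfacet
facet normal -0.497 -0.305 -0.813
outer loop
vertex 3.559 -4.384 2.296
vertex 3.093 -3.456 2.233
vertex 3.996 -3.619 1.742
endloop
endfacet
facet normal 0.137 -0.631 -0.763
outer loop
vertex 3.559 -4.384 2.296
vertex 3.996 -3.619 1.742
vertex 4.587 -4.225 2.349
endloop
endfacet
facet normal 0.679 -0.689 0.254
outer loop
vertex 4.048 -4.437 3.214
vertex 4.587 -4.225 2.349
vertex 4.787 -3.704 3.227
endloop
endfacet
facet normal -0.324 -0.508 0.798
outer loop
vertex 3.125 -3.961 3.142
vertex 4.048 -4.437 3.214
vertex 3.884 -3.541 3.718
endloop
endfacet
facet normal -0.978 0.164 0.126
outer loop
vertex 3.093 -3.456 2.233
vertex 3.125 -3.961 3.142
vertex 3.293 -2.935 3.111
endloop
endfacet
facet normal -0.381 0.399 -0.834
outer loop
vertex 3.996 -3.619 1.742
vertex 3.093 -3.456 2.233
vertex 3.832 -2.723 2.246
endloop
endfacet
facet normal 0.644 -0.128 -0.755
outer loop
vertex 4.587 -4.225 2.349
vertex 3.996 -3.619 1.742
vertex 4.755 -3.199 2.318
endloop
endfacet
facet normal 0.011 -0.009 -1.000
outer loop
vertex -2.608 3.33 0.211
vertex -3.302 3.183 0.205
vertex -3.082 3.858 0.201
endloop
endfacet
facet normal 0.744 0.668 0.001
outer loop
vertex -2.608 3.33 0.211
vertex -3.082 3.858 0.201
vertex -2.623 3.344 1.621
endloop
endfacet
facet normal 0.743 0.669 0.002
outer loop
vertex -2.623 3.344 1.621
vertex -3.082 3.858 0.201
vertex -3.098 3.872 1.611
endloop
endfacet
facet normal -0.011 0.009 1.000
outer loop
vertex -2.623 3.344 1.621
vertex -3.098 3.872 1.611
vertex -3.318 3.197 1.615
endloop
endfacet
facet normal 0.011 -0.009 -1.000
outer loop
vertex -3.082 3.858 0.201
vertex -3.302 3.183 0.205
vertex -3.777 3.711 0.195
endloop
endfacet
facet normal -0.207 0.978 -0.012
outer loop
vertex -3.082 3.858 0.201
vertex -3.777 3.711 0.195
vertex -3.098 3.872 1.611
endloop
endfacet
facet normal -0.207 0.978 -0.012
outer loop
vertex -3.098 3.872 1.611
vertex -3.777 3.711 0.195
vertex -3.793 3.725 1.604
endloop
endfacet
facet normal -0.012 0.010 1.000
outer loop
vertex -3.098 3.872 1.611
vertex -3.793 3.725 1.604
vertex -3.318 3.197 1.615
endloop
endfacet
facet normal 0.011 -0.009 -1.000
outer loop
vertex -3.777 3.711 0.195
vertex -3.302 3.183 0.205
vertex -3.997 3.036 0.199
endloop
endfacet
facet normal -0.951 0.310 -0.014
outer loop
vertex -3.777 3.711 0.195
vertex -3.997 3.036 0.199
vertex -3.793 3.725 1.604
endloop
endfacet
facet normal -0.951 0.308 -0.013
outer loop
vertex -3.793 3.725 1.604
vertex -3.997 3.036 0.199
vertex -4.012 3.05 1.609
endloop
endfacet
facet normal -0.011 0.011 1.000
outer loop
vertex -3.793 3.725 1.604
vertex -4.012 3.05 1.609
vertex -3.318 3.197 1.615
endloop
endfacet
facet normal 0.011 -0.009 -1.000
outer loop
vertex -3.997 3.036 0.199
vertex -3.302 3.183 0.205
vertex -3.522 2.508 0.209
endloop
endfacet
facet normal -0.743 -0.669 -0.001
outer loop
vertex -3.997 3.036 0.199
vertex -3.522 2.508 0.209
vertex -4.012 3.05 1.609
endloop
endfacet
facet normal -0.744 -0.668 -0.002
outer loop
vertex -4.012 3.05 1.609
vertex -3.522 2.508 0.209
vertex -3.538 2.522 1.619
endloop
endfacet
facet normal -0.011 0.009 1.000
outer loop
vertex -4.012 3.05 1.609
vertex -3.538 2.522 1.619
vertex -3.318 3.197 1.615
endloop
endfacet
facet normal 0.012 -0.010 -1.000
outer loop
vertex -3.522 2.508 0.209
vertex -3.302 3.183 0.205
vertex -2.827 2.655 0.216
endloop
endfacet
facet normal 0.207 -0.978 0.012
outer loop
vertex -3.522 2.508 0.209
vertex -2.827 2.655 0.216
vertex -3.538 2.522 1.619
endloop
endfacet
facet normal 0.207 -0.978 0.012
outer loop
vertex -3.538 2.522 1.619
vertex -2.827 2.655 0.216
vertex -2.843 2.669 1.625
endloop
endfacet
facet normal -0.011 0.009 1.000
outer loop
vertex -3.538 2.522 1.619
vertex -2.843 2.669 1.625
vertex -3.318 3.197 1.615
endloop
endfacet
facet normal 0.011 -0.011 -1.000
outer loop
vertex -2.827 2.655 0.216
vertex -3.302 3.183 0.205
vertex -2.608 3.33 0.211
endloop
endfacet
facet normal 0.951 -0.308 0.014
outer loop
vertex -2.827 2.655 0.216
vertex -2.608 3.33 0.211
vertex -2.843 2.669 1.625
endloop
endfacet
facet normal 0.951 -0.310 0.013
outer loop
vertex -2.843 2.669 1.625
vertex -2.608 3.33 0.211
vertex -2.623 3.344 1.621
endloop
endfacet
facet normal -0.011 0.009 1.000
outer loop
vertex -2.843 2.669 1.625
vertex -2.623 3.344 1.621
vertex -3.318 3.197 1.615
endloop
endfacet

endsolid


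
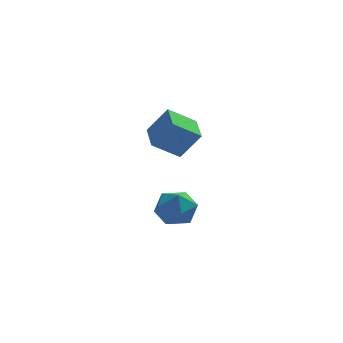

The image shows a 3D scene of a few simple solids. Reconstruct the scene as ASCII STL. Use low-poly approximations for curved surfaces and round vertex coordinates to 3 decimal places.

solid 
facet normal -0.711 0.696 0.103
outer loop
vertex -1.831 -1.696 -3.632
vertex -2.555 -2.412 -3.792
vertex -2.225 -2.217 -2.835
endloop
endfacet
facet normal -0.137 0.859 0.494
outer loop
vertex -1.831 -1.696 -3.632
vertex -2.225 -2.217 -2.835
vertex -1.213 -2.031 -2.878
endloop
endfacet
facet normal 0.424 0.904 0.054
outer loop
vertex -1.831 -1.696 -3.632
vertex -1.213 -2.031 -2.878
vertex -0.916 -2.111 -3.862
endloop
endfacet
facet normal 0.196 0.769 -0.608
outer loop
vertex -1.831 -1.696 -3.632
vertex -0.916 -2.111 -3.862
vertex -1.745 -2.346 -4.427
endloop
endfacet
facet normal -0.506 0.640 -0.578
outer loop
vertex -1.831 -1.696 -3.632
vertex -1.745 -2.346 -4.427
vertex -2.555 -2.412 -3.792
endloop
endfacet
facet normal -0.019 0.320 0.947
outer loop
vertex -1.213 -2.031 -2.878
vertex -2.225 -2.217 -2.835
vertex -1.555 -2.954 -2.573
endloop
endfacet
facet normal -0.947 0.057 0.315
outer loop
vertex -2.225 -2.217 -2.835
vertex -2.555 -2.412 -3.792
vertex -2.384 -3.189 -3.138
endloop
endfacet
facet normal -0.615 -0.032 -0.788
outer loop
vertex -2.555 -2.412 -3.792
vertex -1.745 -2.346 -4.427
vertex -2.087 -3.269 -4.122
endloop
endfacet
facet normal 0.520 0.176 -0.836
outer loop
vertex -1.745 -2.346 -4.427
vertex -0.916 -2.111 -3.862
vertex -1.075 -3.083 -4.165
endloop
endfacet
facet normal 0.888 0.394 0.236
outer loop
vertex -0.916 -2.111 -3.862
vertex -1.213 -2.031 -2.878
vertex -0.745 -2.888 -3.208
endloop
endfacet
facet normal -0.196 -0.769 0.608
outer loop
vertex -1.469 -3.604 -3.368
vertex -1.555 -2.954 -2.573
vertex -2.384 -3.189 -3.138
endloop
endfacet
facet normal -0.424 -0.904 -0.054
outer loop
vertex -1.469 -3.604 -3.368
vertex -2.384 -3.189 -3.138
vertex -2.087 -3.269 -4.122
endloop
endfacet
facet normal 0.137 -0.859 -0.494
outer loop
vertex -1.469 -3.604 -3.368
vertex -2.087 -3.269 -4.122
vertex -1.075 -3.083 -4.165
endloop
endfacet
facet normal 0.711 -0.696 -0.103
outer loop
vertex -1.469 -3.604 -3.368
vertex -1.075 -3.083 -4.165
vertex -0.745 -2.888 -3.208
endloop
endfacet
facet normal 0.506 -0.640 0.578
outer loop
vertex -1.469 -3.604 -3.368
vertex -0.745 -2.888 -3.208
vertex -1.555 -2.954 -2.573
endloop
endfacet
facet normal -0.520 -0.176 0.836
outer loop
vertex -2.384 -3.189 -3.138
vertex -1.555 -2.954 -2.573
vertex -2.225 -2.217 -2.835
endloop
endfacet
facet normal -0.888 -0.394 -0.236
outer loop
vertex -2.087 -3.269 -4.122
vertex -2.384 -3.189 -3.138
vertex -2.555 -2.412 -3.792
endloop
endfacet
facet normal 0.019 -0.320 -0.947
outer loop
vertex -1.075 -3.083 -4.165
vertex -2.087 -3.269 -4.122
vertex -1.745 -2.346 -4.427
endloop
endfacet
facet normal 0.947 -0.057 -0.315
outer loop
vertex -0.745 -2.888 -3.208
vertex -1.075 -3.083 -4.165
vertex -0.916 -2.111 -3.862
endloop
endfacet
facet normal 0.615 0.032 0.788
outer loop
vertex -1.555 -2.954 -2.573
vertex -0.745 -2.888 -3.208
vertex -1.213 -2.031 -2.878
endloop
endfacet
facet normal -0.812 -0.176 0.557
outer loop
vertex -1.637 1.629 -0.419
vertex -1.805 3.2 -0.166
vertex -2.568 1.742 -1.74
endloop
endfacet
facet normal 0.106 -0.982 -0.158
outer loop
vertex -1.295 2.02 -2.614
vertex -1.637 1.629 -0.419
vertex -2.568 1.742 -1.74
endloop
endfacet
facet normal -0.811 -0.177 0.557
outer loop
vertex -2.568 1.742 -1.74
vertex -1.805 3.2 -0.166
vertex -2.737 3.313 -1.486
endloop
endfacet
facet normal -0.575 0.070 -0.815
outer loop
vertex -2.737 3.313 -1.486
vertex -1.295 2.02 -2.614
vertex -2.568 1.742 -1.74
endloop
endfacet
facet normal 0.575 -0.070 0.815
outer loop
vertex -1.637 1.629 -0.419
vertex -0.532 3.478 -1.04
vertex -1.805 3.2 -0.166
endloop
endfacet
facet normal 0.105 -0.982 -0.158
outer loop
vertex -0.363 1.907 -1.294
vertex -1.637 1.629 -0.419
vertex -1.295 2.02 -2.614
endloop
endfacet
facet normal 0.575 -0.070 0.815
outer loop
vertex -0.363 1.907 -1.294
vertex -0.532 3.478 -1.04
vertex -1.637 1.629 -0.419
endloop
endfacet
facet normal -0.106 0.982 0.159
outer loop
vertex -1.805 3.2 -0.166
vertex -0.532 3.478 -1.04
vertex -2.737 3.313 -1.486
endloop
endfacet
facet normal -0.575 0.070 -0.815
outer loop
vertex -1.463 3.591 -2.361
vertex -1.295 2.02 -2.614
vertex -2.737 3.313 -1.486
endloop
endfacet
facet normal -0.105 0.982 0.158
outer loop
vertex -2.737 3.313 -1.486
vertex -0.532 3.478 -1.04
vertex -1.463 3.591 -2.361
endloop
endfacet
facet normal 0.811 0.177 -0.558
outer loop
vertex -1.463 3.591 -2.361
vertex -0.363 1.907 -1.294
vertex -1.295 2.02 -2.614
endloop
endfacet
facet normal 0.812 0.177 -0.557
outer loop
vertex -0.532 3.478 -1.04
vertex -0.363 1.907 -1.294
vertex -1.463 3.591 -2.361
endloop
endfacet

endsolid


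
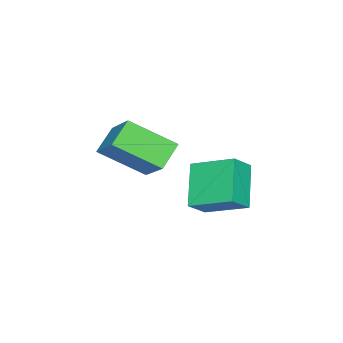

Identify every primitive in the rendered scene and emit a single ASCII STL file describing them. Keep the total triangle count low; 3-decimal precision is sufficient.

solid 
facet normal -0.688 -0.279 0.670
outer loop
vertex -0.677 1.685 -0.505
vertex -1.505 1.986 -1.229
vertex -0.677 -0.087 -1.244
endloop
endfacet
facet normal 0.726 -0.265 0.635
outer loop
vertex 0.705 0.474 -2.591
vertex -0.677 1.685 -0.505
vertex -0.677 -0.087 -1.244
endloop
endfacet
facet normal -0.687 -0.279 0.671
outer loop
vertex -0.677 -0.087 -1.244
vertex -1.505 1.986 -1.229
vertex -1.505 0.214 -1.967
endloop
endfacet
facet normal 0.000 -0.923 -0.384
outer loop
vertex -1.505 0.214 -1.967
vertex 0.705 0.474 -2.591
vertex -0.677 -0.087 -1.244
endloop
endfacet
facet normal -0.000 0.923 0.384
outer loop
vertex -0.677 1.685 -0.505
vertex -0.123 2.547 -2.576
vertex -1.505 1.986 -1.229
endloop
endfacet
facet normal 0.726 -0.264 0.635
outer loop
vertex 0.705 2.246 -1.853
vertex -0.677 1.685 -0.505
vertex 0.705 0.474 -2.591
endloop
endfacet
facet normal 0.000 0.923 0.384
outer loop
vertex 0.705 2.246 -1.853
vertex -0.123 2.547 -2.576
vertex -0.677 1.685 -0.505
endloop
endfacet
facet normal -0.726 0.264 -0.635
outer loop
vertex -1.505 1.986 -1.229
vertex -0.123 2.547 -2.576
vertex -1.505 0.214 -1.967
endloop
endfacet
facet normal 0.000 -0.923 -0.384
outer loop
vertex -0.123 0.775 -3.315
vertex 0.705 0.474 -2.591
vertex -1.505 0.214 -1.967
endloop
endfacet
facet normal -0.726 0.265 -0.634
outer loop
vertex -1.505 0.214 -1.967
vertex -0.123 2.547 -2.576
vertex -0.123 0.775 -3.315
endloop
endfacet
facet normal 0.688 0.279 -0.670
outer loop
vertex -0.123 0.775 -3.315
vertex 0.705 2.246 -1.853
vertex 0.705 0.474 -2.591
endloop
endfacet
facet normal 0.687 0.280 -0.671
outer loop
vertex -0.123 2.547 -2.576
vertex 0.705 2.246 -1.853
vertex -0.123 0.775 -3.315
endloop
endfacet
facet normal -0.797 0.097 0.596
outer loop
vertex 1.894 -1.947 1.498
vertex 2.916 -0.776 2.676
vertex 1.275 -0.304 0.402
endloop
endfacet
facet normal -0.524 -0.600 -0.604
outer loop
vertex 2.264 -0.424 -0.336
vertex 1.894 -1.947 1.498
vertex 1.275 -0.304 0.402
endloop
endfacet
facet normal -0.797 0.097 0.596
outer loop
vertex 1.275 -0.304 0.402
vertex 2.916 -0.776 2.676
vertex 2.297 0.867 1.58
endloop
endfacet
facet normal -0.299 0.794 -0.530
outer loop
vertex 2.297 0.867 1.58
vertex 2.264 -0.424 -0.336
vertex 1.275 -0.304 0.402
endloop
endfacet
facet normal 0.299 -0.794 0.530
outer loop
vertex 1.894 -1.947 1.498
vertex 3.905 -0.896 1.938
vertex 2.916 -0.776 2.676
endloop
endfacet
facet normal -0.524 -0.600 -0.604
outer loop
vertex 2.883 -2.067 0.76
vertex 1.894 -1.947 1.498
vertex 2.264 -0.424 -0.336
endloop
endfacet
facet normal 0.299 -0.794 0.530
outer loop
vertex 2.883 -2.067 0.76
vertex 3.905 -0.896 1.938
vertex 1.894 -1.947 1.498
endloop
endfacet
facet normal 0.524 0.600 0.604
outer loop
vertex 2.916 -0.776 2.676
vertex 3.905 -0.896 1.938
vertex 2.297 0.867 1.58
endloop
endfacet
facet normal -0.299 0.794 -0.530
outer loop
vertex 3.286 0.747 0.842
vertex 2.264 -0.424 -0.336
vertex 2.297 0.867 1.58
endloop
endfacet
facet normal 0.524 0.600 0.604
outer loop
vertex 2.297 0.867 1.58
vertex 3.905 -0.896 1.938
vertex 3.286 0.747 0.842
endloop
endfacet
facet normal 0.797 -0.097 -0.596
outer loop
vertex 3.286 0.747 0.842
vertex 2.883 -2.067 0.76
vertex 2.264 -0.424 -0.336
endloop
endfacet
facet normal 0.797 -0.097 -0.596
outer loop
vertex 3.905 -0.896 1.938
vertex 2.883 -2.067 0.76
vertex 3.286 0.747 0.842
endloop
endfacet

endsolid


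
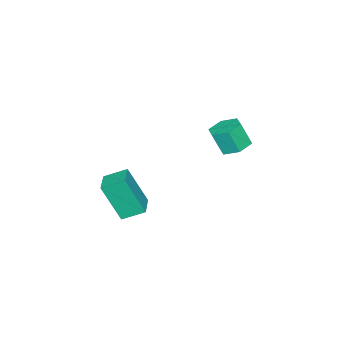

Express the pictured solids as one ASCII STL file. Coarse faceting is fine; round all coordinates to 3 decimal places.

solid 
facet normal -0.116 0.386 -0.915
outer loop
vertex -1.517 4.385 2.129
vertex -2.15 3.824 1.973
vertex -2.33 4.591 2.319
endloop
endfacet
facet normal 0.304 0.891 0.336
outer loop
vertex -1.517 4.385 2.129
vertex -2.33 4.591 2.319
vertex -1.357 3.857 3.383
endloop
endfacet
facet normal 0.304 0.891 0.337
outer loop
vertex -1.357 3.857 3.383
vertex -2.33 4.591 2.319
vertex -2.17 4.062 3.573
endloop
endfacet
facet normal 0.117 -0.386 0.915
outer loop
vertex -1.357 3.857 3.383
vertex -2.17 4.062 3.573
vertex -1.99 3.296 3.227
endloop
endfacet
facet normal -0.117 0.385 -0.915
outer loop
vertex -2.33 4.591 2.319
vertex -2.15 3.824 1.973
vertex -2.963 4.03 2.164
endloop
endfacet
facet normal -0.667 0.653 0.360
outer loop
vertex -2.33 4.591 2.319
vertex -2.963 4.03 2.164
vertex -2.17 4.062 3.573
endloop
endfacet
facet normal -0.667 0.652 0.360
outer loop
vertex -2.17 4.062 3.573
vertex -2.963 4.03 2.164
vertex -2.803 3.501 3.417
endloop
endfacet
facet normal 0.117 -0.386 0.915
outer loop
vertex -2.17 4.062 3.573
vertex -2.803 3.501 3.417
vertex -1.99 3.296 3.227
endloop
endfacet
facet normal -0.117 0.386 -0.915
outer loop
vertex -2.963 4.03 2.164
vertex -2.15 3.824 1.973
vertex -2.783 3.263 1.817
endloop
endfacet
facet normal -0.971 -0.238 0.023
outer loop
vertex -2.963 4.03 2.164
vertex -2.783 3.263 1.817
vertex -2.803 3.501 3.417
endloop
endfacet
facet normal -0.971 -0.239 0.023
outer loop
vertex -2.803 3.501 3.417
vertex -2.783 3.263 1.817
vertex -2.623 2.735 3.071
endloop
endfacet
facet normal 0.117 -0.386 0.915
outer loop
vertex -2.803 3.501 3.417
vertex -2.623 2.735 3.071
vertex -1.99 3.296 3.227
endloop
endfacet
facet normal -0.117 0.386 -0.915
outer loop
vertex -2.783 3.263 1.817
vertex -2.15 3.824 1.973
vertex -1.97 3.058 1.627
endloop
endfacet
facet normal -0.303 -0.891 -0.337
outer loop
vertex -2.783 3.263 1.817
vertex -1.97 3.058 1.627
vertex -2.623 2.735 3.071
endloop
endfacet
facet normal -0.304 -0.891 -0.337
outer loop
vertex -2.623 2.735 3.071
vertex -1.97 3.058 1.627
vertex -1.81 2.529 2.881
endloop
endfacet
facet normal 0.116 -0.386 0.915
outer loop
vertex -2.623 2.735 3.071
vertex -1.81 2.529 2.881
vertex -1.99 3.296 3.227
endloop
endfacet
facet normal -0.117 0.386 -0.915
outer loop
vertex -1.97 3.058 1.627
vertex -2.15 3.824 1.973
vertex -1.337 3.619 1.783
endloop
endfacet
facet normal 0.667 -0.652 -0.360
outer loop
vertex -1.97 3.058 1.627
vertex -1.337 3.619 1.783
vertex -1.81 2.529 2.881
endloop
endfacet
facet normal 0.667 -0.652 -0.361
outer loop
vertex -1.81 2.529 2.881
vertex -1.337 3.619 1.783
vertex -1.177 3.09 3.036
endloop
endfacet
facet normal 0.117 -0.385 0.915
outer loop
vertex -1.81 2.529 2.881
vertex -1.177 3.09 3.036
vertex -1.99 3.296 3.227
endloop
endfacet
facet normal -0.117 0.386 -0.915
outer loop
vertex -1.337 3.619 1.783
vertex -2.15 3.824 1.973
vertex -1.517 4.385 2.129
endloop
endfacet
facet normal 0.971 0.239 -0.023
outer loop
vertex -1.337 3.619 1.783
vertex -1.517 4.385 2.129
vertex -1.177 3.09 3.036
endloop
endfacet
facet normal 0.971 0.238 -0.023
outer loop
vertex -1.177 3.09 3.036
vertex -1.517 4.385 2.129
vertex -1.357 3.857 3.383
endloop
endfacet
facet normal 0.117 -0.386 0.915
outer loop
vertex -1.177 3.09 3.036
vertex -1.357 3.857 3.383
vertex -1.99 3.296 3.227
endloop
endfacet
facet normal -0.883 -0.459 -0.097
outer loop
vertex 3.661 0.172 2.02
vertex 3.108 1.127 2.538
vertex 3.402 1.085 0.058
endloop
endfacet
facet normal 0.454 -0.783 -0.424
outer loop
vertex 4.532 1.673 0.182
vertex 3.661 0.172 2.02
vertex 3.402 1.085 0.058
endloop
endfacet
facet normal -0.883 -0.459 -0.097
outer loop
vertex 3.402 1.085 0.058
vertex 3.108 1.127 2.538
vertex 2.848 2.041 0.576
endloop
endfacet
facet normal -0.119 0.419 -0.900
outer loop
vertex 2.848 2.041 0.576
vertex 4.532 1.673 0.182
vertex 3.402 1.085 0.058
endloop
endfacet
facet normal 0.119 -0.419 0.900
outer loop
vertex 3.661 0.172 2.02
vertex 4.238 1.715 2.662
vertex 3.108 1.127 2.538
endloop
endfacet
facet normal 0.453 -0.784 -0.425
outer loop
vertex 4.792 0.759 2.144
vertex 3.661 0.172 2.02
vertex 4.532 1.673 0.182
endloop
endfacet
facet normal 0.119 -0.419 0.900
outer loop
vertex 4.792 0.759 2.144
vertex 4.238 1.715 2.662
vertex 3.661 0.172 2.02
endloop
endfacet
facet normal -0.454 0.783 0.425
outer loop
vertex 3.108 1.127 2.538
vertex 4.238 1.715 2.662
vertex 2.848 2.041 0.576
endloop
endfacet
facet normal -0.119 0.419 -0.900
outer loop
vertex 3.979 2.628 0.7
vertex 4.532 1.673 0.182
vertex 2.848 2.041 0.576
endloop
endfacet
facet normal -0.453 0.784 0.425
outer loop
vertex 2.848 2.041 0.576
vertex 4.238 1.715 2.662
vertex 3.979 2.628 0.7
endloop
endfacet
facet normal 0.883 0.459 0.097
outer loop
vertex 3.979 2.628 0.7
vertex 4.792 0.759 2.144
vertex 4.532 1.673 0.182
endloop
endfacet
facet normal 0.883 0.459 0.097
outer loop
vertex 4.238 1.715 2.662
vertex 4.792 0.759 2.144
vertex 3.979 2.628 0.7
endloop
endfacet

endsolid
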